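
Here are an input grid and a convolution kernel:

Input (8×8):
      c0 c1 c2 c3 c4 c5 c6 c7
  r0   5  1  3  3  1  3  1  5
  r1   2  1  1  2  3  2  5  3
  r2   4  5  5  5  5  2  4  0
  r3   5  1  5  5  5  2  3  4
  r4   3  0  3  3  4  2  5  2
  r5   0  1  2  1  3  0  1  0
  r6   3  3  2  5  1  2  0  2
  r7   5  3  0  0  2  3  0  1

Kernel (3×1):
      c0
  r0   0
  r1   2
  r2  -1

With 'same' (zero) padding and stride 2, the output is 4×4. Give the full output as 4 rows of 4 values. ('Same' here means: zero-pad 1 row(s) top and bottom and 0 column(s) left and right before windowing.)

Output[0,0]: The receptive field on the zero-padded input at this output position is [0 / 5 / 2]. Elementwise product with the kernel and sum: 5·2 + 2·-1.

8 5 -1 -3
3 5 5 5
6 4 5 9
1 4 0 0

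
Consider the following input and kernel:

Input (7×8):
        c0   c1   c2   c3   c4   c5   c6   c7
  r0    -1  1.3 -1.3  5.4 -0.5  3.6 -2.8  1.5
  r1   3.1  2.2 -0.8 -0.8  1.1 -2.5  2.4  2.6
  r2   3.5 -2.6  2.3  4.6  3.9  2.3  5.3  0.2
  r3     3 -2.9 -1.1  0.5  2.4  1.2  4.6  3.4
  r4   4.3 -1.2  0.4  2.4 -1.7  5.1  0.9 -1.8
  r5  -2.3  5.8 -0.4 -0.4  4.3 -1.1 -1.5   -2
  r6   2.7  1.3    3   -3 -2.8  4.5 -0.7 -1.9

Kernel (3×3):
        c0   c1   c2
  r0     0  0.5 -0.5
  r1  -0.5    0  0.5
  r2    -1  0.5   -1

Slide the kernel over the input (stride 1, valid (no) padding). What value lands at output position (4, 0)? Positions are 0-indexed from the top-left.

The receptive field on the input at this output position is [4.3 -1.2 0.4 / -2.3 5.8 -0.4 / 2.7 1.3 3]. Elementwise product with the kernel and sum: -1.2·0.5 + 0.4·-0.5 + -2.3·-0.5 + -0.4·0.5 + 2.7·-1 + 1.3·0.5 + 3·-1.

-4.9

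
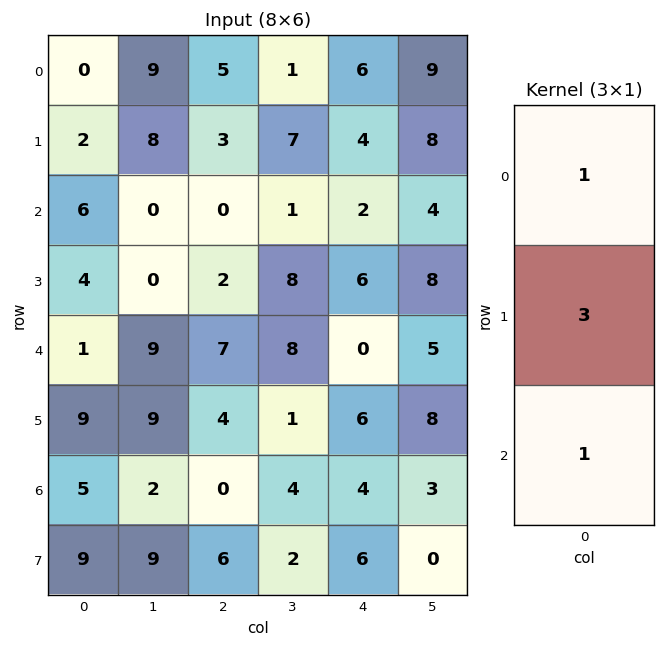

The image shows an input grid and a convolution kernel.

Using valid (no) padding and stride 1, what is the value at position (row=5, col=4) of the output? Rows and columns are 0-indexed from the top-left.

24

The receptive field on the input at this output position is [6 / 4 / 6]. Elementwise product with the kernel and sum: 6·1 + 4·3 + 6·1.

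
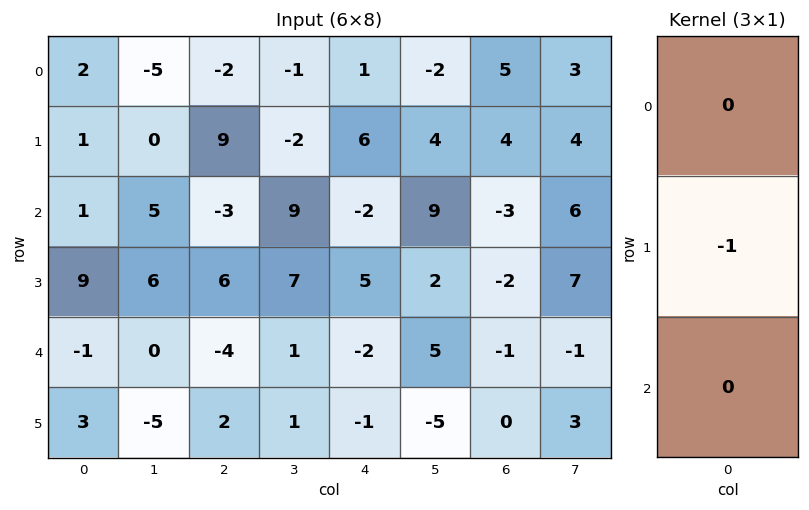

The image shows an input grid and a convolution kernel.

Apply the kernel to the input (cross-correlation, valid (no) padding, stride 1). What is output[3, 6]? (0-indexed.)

1

The receptive field on the input at this output position is [-2 / -1 / 0]. Elementwise product with the kernel and sum: -1·-1.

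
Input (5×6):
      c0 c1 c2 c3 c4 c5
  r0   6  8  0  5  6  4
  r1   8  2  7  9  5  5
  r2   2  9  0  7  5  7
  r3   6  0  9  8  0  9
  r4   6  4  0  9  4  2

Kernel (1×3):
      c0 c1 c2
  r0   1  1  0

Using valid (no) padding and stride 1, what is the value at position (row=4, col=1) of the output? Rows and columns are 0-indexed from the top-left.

4

The receptive field on the input at this output position is [4 0 9]. Elementwise product with the kernel and sum: 4·1 + 0·1.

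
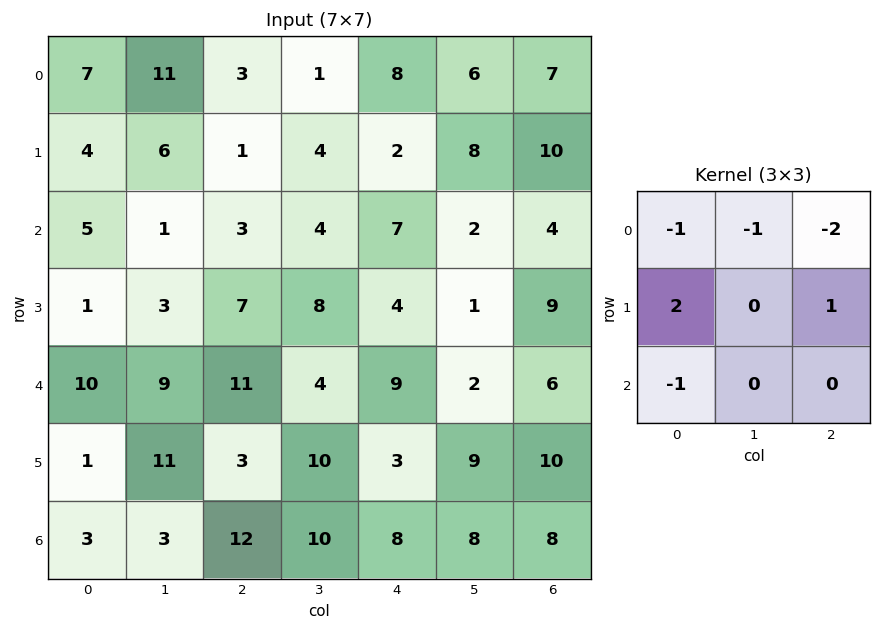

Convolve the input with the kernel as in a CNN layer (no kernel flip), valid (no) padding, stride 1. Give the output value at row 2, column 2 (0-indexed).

The receptive field on the input at this output position is [3 4 7 / 7 8 4 / 11 4 9]. Elementwise product with the kernel and sum: 3·-1 + 4·-1 + 7·-2 + 7·2 + 4·1 + 11·-1.

-14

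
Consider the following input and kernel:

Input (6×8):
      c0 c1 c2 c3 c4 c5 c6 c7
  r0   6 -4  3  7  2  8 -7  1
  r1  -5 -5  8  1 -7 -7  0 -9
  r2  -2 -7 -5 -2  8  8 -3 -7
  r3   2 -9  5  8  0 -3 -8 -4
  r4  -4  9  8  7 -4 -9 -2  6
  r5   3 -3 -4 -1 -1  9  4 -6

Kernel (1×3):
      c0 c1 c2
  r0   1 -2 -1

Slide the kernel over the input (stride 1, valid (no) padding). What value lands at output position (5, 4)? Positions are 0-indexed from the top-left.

The receptive field on the input at this output position is [-1 9 4]. Elementwise product with the kernel and sum: -1·1 + 9·-2 + 4·-1.

-23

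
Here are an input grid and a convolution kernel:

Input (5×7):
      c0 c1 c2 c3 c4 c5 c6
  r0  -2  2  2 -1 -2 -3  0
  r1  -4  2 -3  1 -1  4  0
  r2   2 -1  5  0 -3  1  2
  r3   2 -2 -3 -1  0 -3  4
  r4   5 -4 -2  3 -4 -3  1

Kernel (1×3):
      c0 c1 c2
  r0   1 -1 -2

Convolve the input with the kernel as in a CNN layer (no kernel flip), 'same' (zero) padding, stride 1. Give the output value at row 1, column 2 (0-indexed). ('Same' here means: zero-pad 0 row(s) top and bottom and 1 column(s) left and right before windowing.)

3

The receptive field on the zero-padded input at this output position is [2 -3 1]. Elementwise product with the kernel and sum: 2·1 + -3·-1 + 1·-2.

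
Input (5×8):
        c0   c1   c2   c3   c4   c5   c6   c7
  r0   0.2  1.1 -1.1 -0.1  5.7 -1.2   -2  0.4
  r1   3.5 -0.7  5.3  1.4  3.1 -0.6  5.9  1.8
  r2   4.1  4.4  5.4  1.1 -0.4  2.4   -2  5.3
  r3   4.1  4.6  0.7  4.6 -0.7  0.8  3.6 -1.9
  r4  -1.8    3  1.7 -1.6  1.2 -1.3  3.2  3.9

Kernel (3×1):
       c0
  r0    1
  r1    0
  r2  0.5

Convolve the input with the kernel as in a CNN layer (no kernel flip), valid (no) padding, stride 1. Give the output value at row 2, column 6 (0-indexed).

-0.4

The receptive field on the input at this output position is [-2 / 3.6 / 3.2]. Elementwise product with the kernel and sum: -2·1 + 3.2·0.5.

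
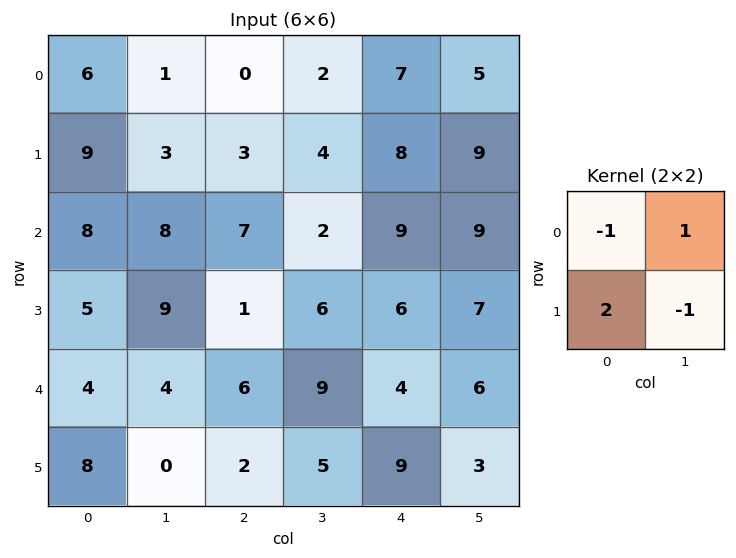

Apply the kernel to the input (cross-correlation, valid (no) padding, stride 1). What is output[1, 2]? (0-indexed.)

13

The receptive field on the input at this output position is [3 4 / 7 2]. Elementwise product with the kernel and sum: 3·-1 + 4·1 + 7·2 + 2·-1.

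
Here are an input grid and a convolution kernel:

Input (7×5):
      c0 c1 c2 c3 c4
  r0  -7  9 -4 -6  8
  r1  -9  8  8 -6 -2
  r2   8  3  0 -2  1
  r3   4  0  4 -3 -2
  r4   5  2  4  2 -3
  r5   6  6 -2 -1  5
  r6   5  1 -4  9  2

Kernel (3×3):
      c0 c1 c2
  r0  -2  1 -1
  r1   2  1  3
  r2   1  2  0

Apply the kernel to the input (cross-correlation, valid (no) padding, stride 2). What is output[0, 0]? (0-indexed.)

55

The receptive field on the input at this output position is [-7 9 -4 / -9 8 8 / 8 3 0]. Elementwise product with the kernel and sum: -7·-2 + 9·1 + -4·-1 + -9·2 + 8·1 + 8·3 + 8·1 + 3·2.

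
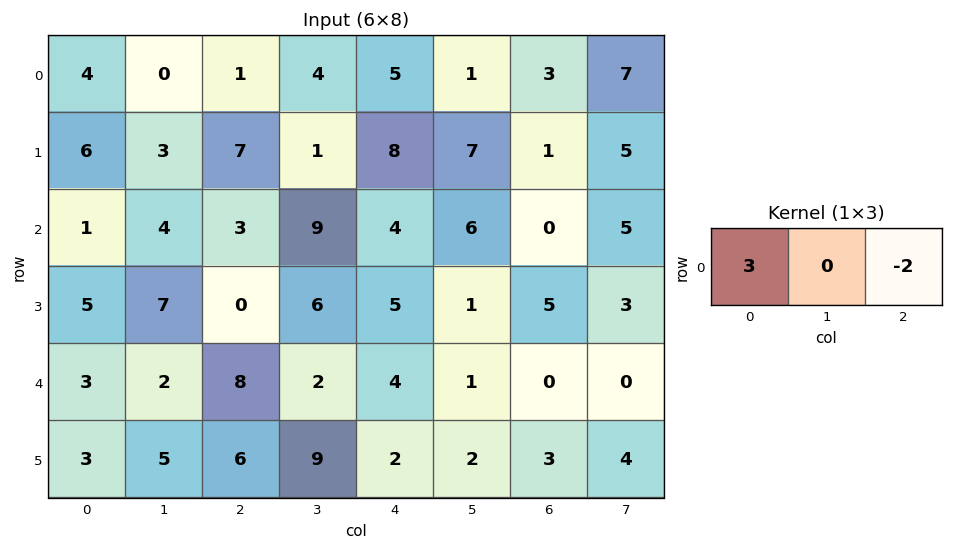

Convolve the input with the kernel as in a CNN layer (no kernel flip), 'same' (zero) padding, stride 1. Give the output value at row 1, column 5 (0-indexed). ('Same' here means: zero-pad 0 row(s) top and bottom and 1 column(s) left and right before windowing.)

The receptive field on the zero-padded input at this output position is [8 7 1]. Elementwise product with the kernel and sum: 8·3 + 1·-2.

22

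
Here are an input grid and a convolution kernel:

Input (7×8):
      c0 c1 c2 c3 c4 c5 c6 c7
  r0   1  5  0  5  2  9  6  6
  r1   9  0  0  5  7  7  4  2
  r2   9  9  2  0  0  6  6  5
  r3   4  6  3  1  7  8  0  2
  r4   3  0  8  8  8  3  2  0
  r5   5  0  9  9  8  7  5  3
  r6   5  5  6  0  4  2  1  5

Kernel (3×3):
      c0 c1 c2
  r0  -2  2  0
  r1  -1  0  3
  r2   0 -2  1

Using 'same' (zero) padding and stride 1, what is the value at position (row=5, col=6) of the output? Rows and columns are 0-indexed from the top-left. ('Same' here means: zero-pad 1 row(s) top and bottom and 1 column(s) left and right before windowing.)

The receptive field on the zero-padded input at this output position is [3 2 0 / 7 5 3 / 2 1 5]. Elementwise product with the kernel and sum: 3·-2 + 2·2 + 7·-1 + 3·3 + 1·-2 + 5·1.

3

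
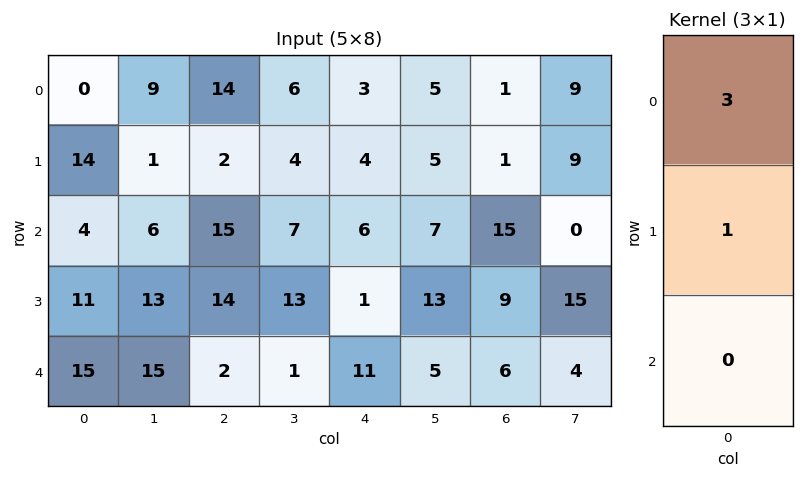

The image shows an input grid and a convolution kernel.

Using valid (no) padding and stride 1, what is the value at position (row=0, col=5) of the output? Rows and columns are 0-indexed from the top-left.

The receptive field on the input at this output position is [5 / 5 / 7]. Elementwise product with the kernel and sum: 5·3 + 5·1.

20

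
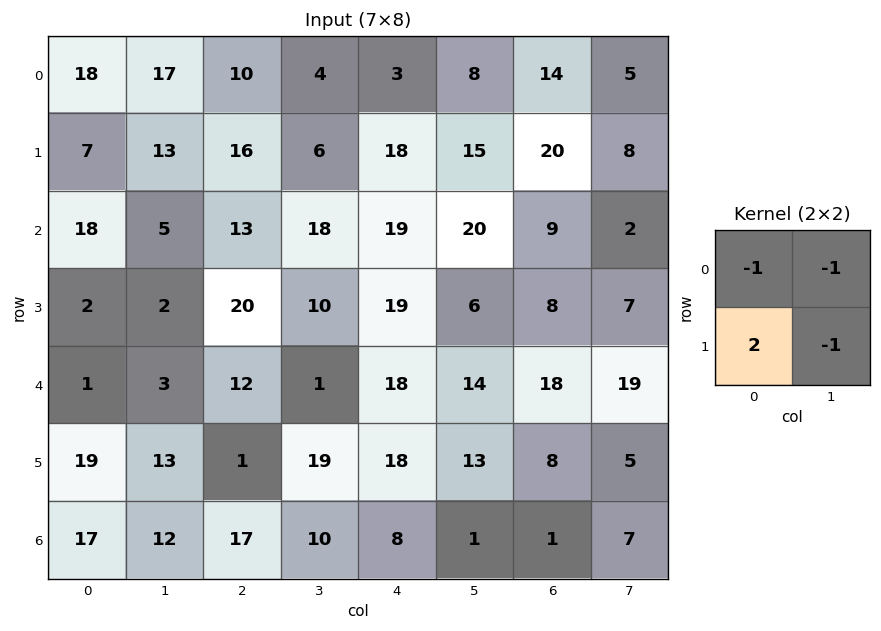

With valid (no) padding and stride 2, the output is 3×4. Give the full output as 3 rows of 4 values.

-34 12 10 13
-21 -1 -7 -2
21 -30 -9 -26

Output[0,0]: The receptive field on the input at this output position is [18 17 / 7 13]. Elementwise product with the kernel and sum: 18·-1 + 17·-1 + 7·2 + 13·-1.
Output[0,1]: The receptive field on the input at this output position is [10 4 / 16 6]. Elementwise product with the kernel and sum: 10·-1 + 4·-1 + 16·2 + 6·-1.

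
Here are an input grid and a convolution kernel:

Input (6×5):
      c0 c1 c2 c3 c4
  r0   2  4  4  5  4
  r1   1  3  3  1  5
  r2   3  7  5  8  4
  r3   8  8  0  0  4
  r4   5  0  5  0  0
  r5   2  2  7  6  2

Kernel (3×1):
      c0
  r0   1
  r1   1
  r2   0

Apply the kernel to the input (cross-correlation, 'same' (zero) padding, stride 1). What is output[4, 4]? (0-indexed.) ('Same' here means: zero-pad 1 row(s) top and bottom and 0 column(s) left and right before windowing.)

4

The receptive field on the zero-padded input at this output position is [4 / 0 / 2]. Elementwise product with the kernel and sum: 4·1 + 0·1.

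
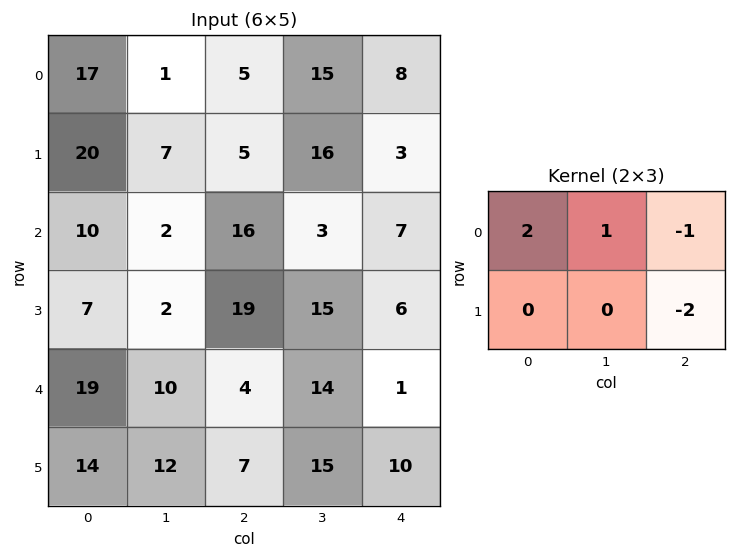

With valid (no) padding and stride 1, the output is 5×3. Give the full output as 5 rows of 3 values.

Output[0,0]: The receptive field on the input at this output position is [17 1 5 / 20 7 5]. Elementwise product with the kernel and sum: 17·2 + 1·1 + 5·-1 + 5·-2.
Output[0,1]: The receptive field on the input at this output position is [1 5 15 / 7 5 16]. Elementwise product with the kernel and sum: 1·2 + 5·1 + 15·-1 + 16·-2.

20 -40 11
10 -3 9
-32 -13 16
-11 -20 45
30 -20 1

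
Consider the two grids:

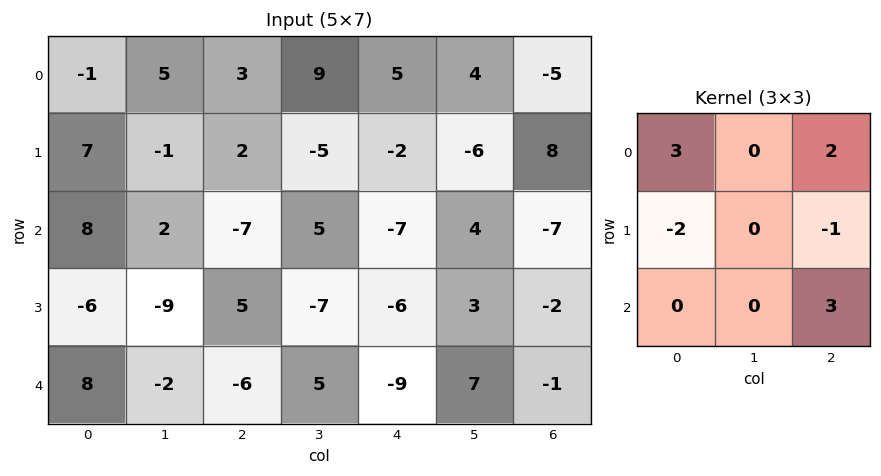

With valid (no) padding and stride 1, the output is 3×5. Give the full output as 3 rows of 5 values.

Output[0,0]: The receptive field on the input at this output position is [-1 5 3 / 7 -1 2 / 8 2 -7]. Elementwise product with the kernel and sum: -1·3 + 3·2 + 7·-2 + 2·-1 + -7·3.

-34 55 -4 63 -20
31 -43 5 -32 25
-1 56 -66 55 -24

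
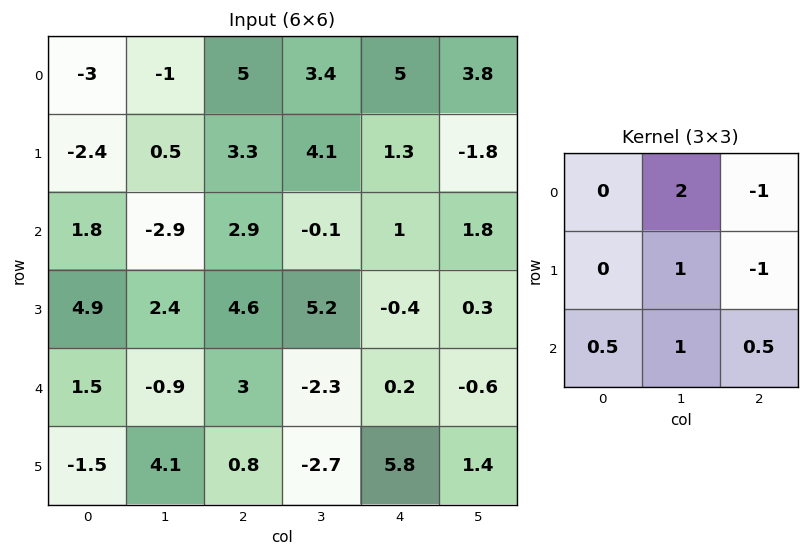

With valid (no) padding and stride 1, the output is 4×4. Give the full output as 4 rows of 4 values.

-10.35 7.2 6.45 11.15
-0.95 13.9 13.1 5.95
-9.55 6.7 3.7 -1.75
0.05 10.8 8.9 4.85

Output[0,0]: The receptive field on the input at this output position is [-3 -1 5 / -2.4 0.5 3.3 / 1.8 -2.9 2.9]. Elementwise product with the kernel and sum: -1·2 + 5·-1 + 0.5·1 + 3.3·-1 + 1.8·0.5 + -2.9·1 + 2.9·0.5.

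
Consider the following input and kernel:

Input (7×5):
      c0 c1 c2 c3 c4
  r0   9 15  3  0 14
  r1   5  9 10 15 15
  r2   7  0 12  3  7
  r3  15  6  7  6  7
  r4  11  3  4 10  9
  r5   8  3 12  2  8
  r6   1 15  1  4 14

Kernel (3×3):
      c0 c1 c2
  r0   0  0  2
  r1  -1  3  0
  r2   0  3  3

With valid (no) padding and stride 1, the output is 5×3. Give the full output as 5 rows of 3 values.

Output[0,0]: The receptive field on the input at this output position is [9 15 3 / 5 9 10 / 7 0 12]. Elementwise product with the kernel and sum: 3·2 + 5·-1 + 9·3 + 0·3 + 12·3.
Output[0,1]: The receptive field on the input at this output position is [15 3 0 / 9 10 15 / 0 12 3]. Elementwise product with the kernel and sum: 0·2 + 9·-1 + 10·3 + 12·3 + 3·3.

64 66 93
52 105 66
48 63 82
57 63 70
57 68 66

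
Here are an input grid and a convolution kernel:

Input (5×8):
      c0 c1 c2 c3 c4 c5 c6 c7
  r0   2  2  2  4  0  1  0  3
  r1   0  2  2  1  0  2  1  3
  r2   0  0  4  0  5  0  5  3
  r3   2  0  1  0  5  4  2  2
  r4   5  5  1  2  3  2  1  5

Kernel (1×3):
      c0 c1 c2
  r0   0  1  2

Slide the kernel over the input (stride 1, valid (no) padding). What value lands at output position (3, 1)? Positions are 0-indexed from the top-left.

The receptive field on the input at this output position is [0 1 0]. Elementwise product with the kernel and sum: 1·1 + 0·2.

1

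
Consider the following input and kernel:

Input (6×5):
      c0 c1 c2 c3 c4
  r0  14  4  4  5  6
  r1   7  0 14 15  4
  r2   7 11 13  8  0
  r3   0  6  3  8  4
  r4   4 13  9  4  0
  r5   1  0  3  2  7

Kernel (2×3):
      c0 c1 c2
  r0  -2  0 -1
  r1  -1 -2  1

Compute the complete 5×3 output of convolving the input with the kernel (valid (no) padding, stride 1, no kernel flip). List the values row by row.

Output[0,0]: The receptive field on the input at this output position is [14 4 4 / 7 0 14]. Elementwise product with the kernel and sum: 14·-2 + 4·-1 + 7·-1 + 0·-2 + 14·1.

-25 -26 -54
-44 -44 -61
-36 -34 -41
-24 -47 -27
-15 -34 -18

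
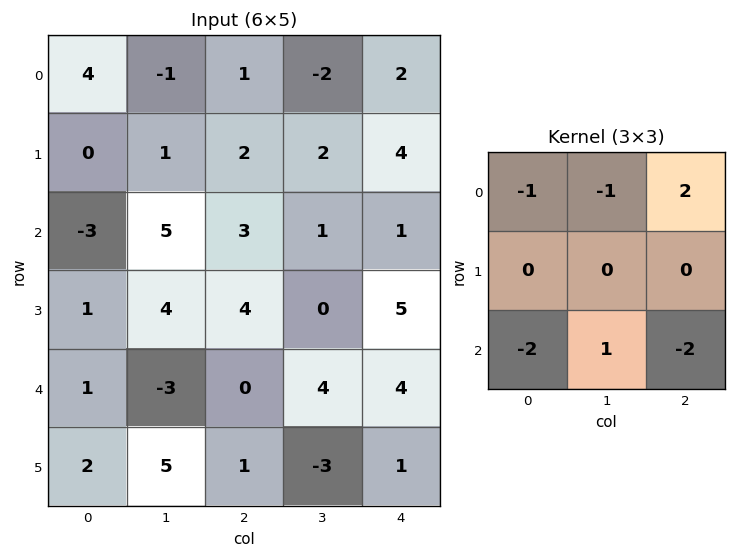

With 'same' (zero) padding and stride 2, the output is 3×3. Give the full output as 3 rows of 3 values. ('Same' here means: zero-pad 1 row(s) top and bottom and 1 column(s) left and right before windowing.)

Output[0,0]: The receptive field on the zero-padded input at this output position is [0 0 0 / 0 4 -1 / 0 0 1]. Elementwise product with the kernel and sum: 0·-1 + 0·-1 + 0·2 + 0·-2 + 0·1 + 1·-2.

-2 -4 0
-5 -3 -1
-1 -11 2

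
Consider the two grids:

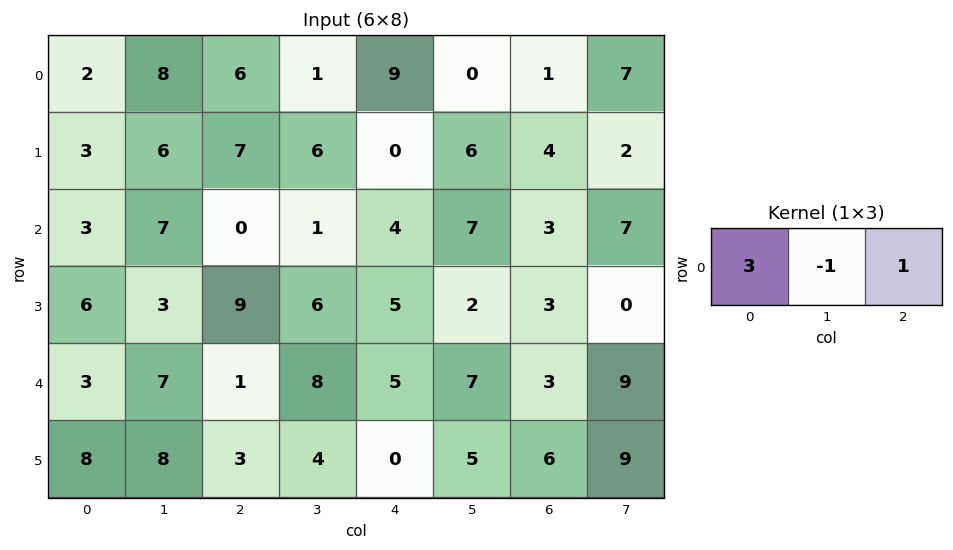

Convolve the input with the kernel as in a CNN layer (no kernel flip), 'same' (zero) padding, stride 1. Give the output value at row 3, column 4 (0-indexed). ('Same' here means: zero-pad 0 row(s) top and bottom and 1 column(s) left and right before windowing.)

15

The receptive field on the zero-padded input at this output position is [6 5 2]. Elementwise product with the kernel and sum: 6·3 + 5·-1 + 2·1.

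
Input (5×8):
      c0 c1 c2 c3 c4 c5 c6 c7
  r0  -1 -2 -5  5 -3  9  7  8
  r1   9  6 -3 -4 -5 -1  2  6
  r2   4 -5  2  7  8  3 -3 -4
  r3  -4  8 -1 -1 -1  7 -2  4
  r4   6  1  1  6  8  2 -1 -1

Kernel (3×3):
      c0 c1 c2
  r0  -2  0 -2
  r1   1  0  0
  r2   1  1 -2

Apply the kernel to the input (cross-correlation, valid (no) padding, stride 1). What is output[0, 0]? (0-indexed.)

16

The receptive field on the input at this output position is [-1 -2 -5 / 9 6 -3 / 4 -5 2]. Elementwise product with the kernel and sum: -1·-2 + -5·-2 + 9·1 + 4·1 + -5·1 + 2·-2.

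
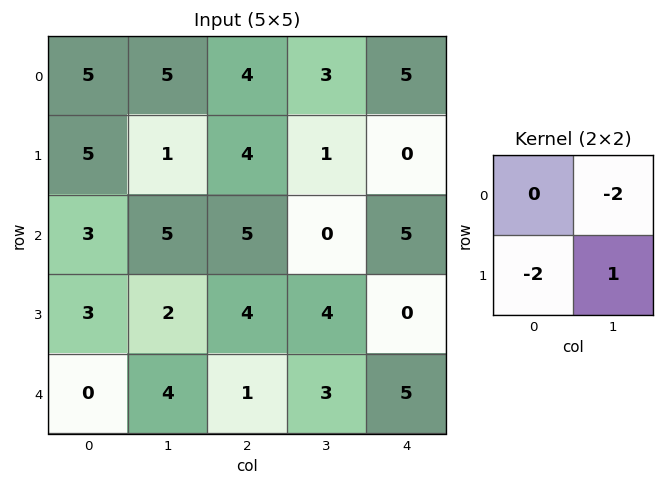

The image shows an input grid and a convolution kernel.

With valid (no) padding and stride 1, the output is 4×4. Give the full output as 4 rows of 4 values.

-19 -6 -13 -12
-3 -13 -12 5
-14 -10 -4 -18
0 -15 -7 -1

Output[0,0]: The receptive field on the input at this output position is [5 5 / 5 1]. Elementwise product with the kernel and sum: 5·-2 + 5·-2 + 1·1.
Output[0,1]: The receptive field on the input at this output position is [5 4 / 1 4]. Elementwise product with the kernel and sum: 4·-2 + 1·-2 + 4·1.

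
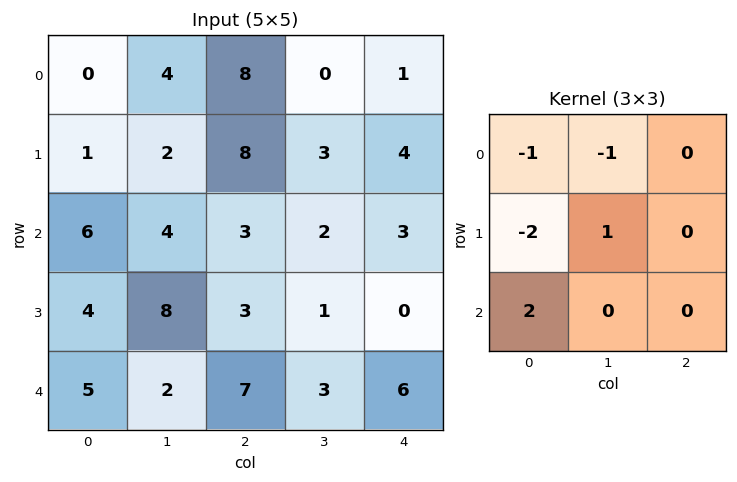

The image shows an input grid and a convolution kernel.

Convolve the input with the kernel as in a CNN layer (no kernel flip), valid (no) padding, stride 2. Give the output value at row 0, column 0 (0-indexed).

8

The receptive field on the input at this output position is [0 4 8 / 1 2 8 / 6 4 3]. Elementwise product with the kernel and sum: 0·-1 + 4·-1 + 1·-2 + 2·1 + 6·2.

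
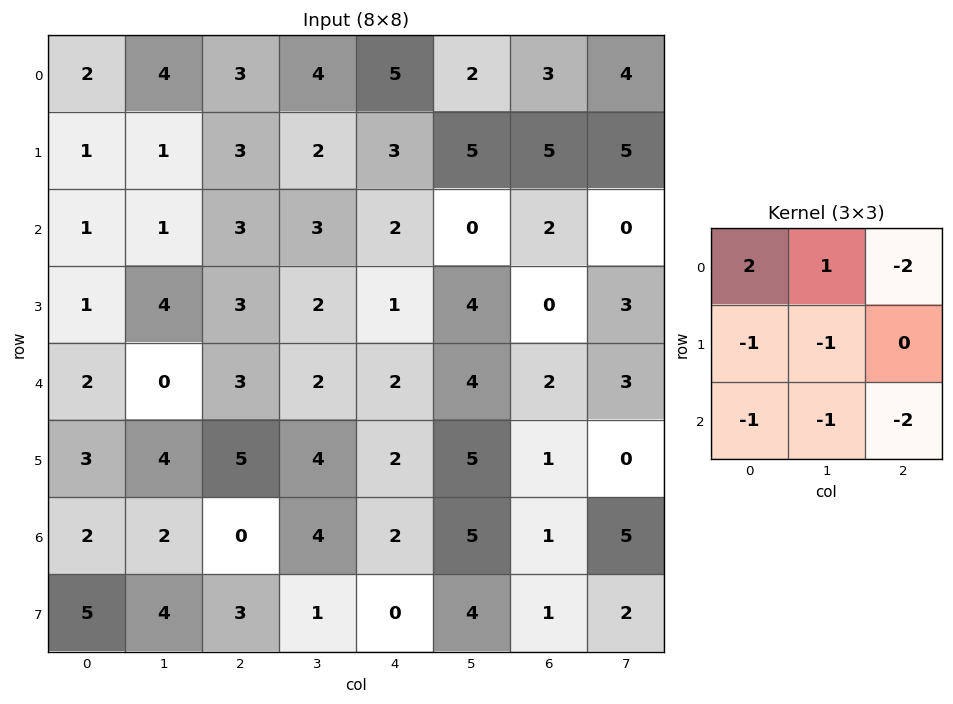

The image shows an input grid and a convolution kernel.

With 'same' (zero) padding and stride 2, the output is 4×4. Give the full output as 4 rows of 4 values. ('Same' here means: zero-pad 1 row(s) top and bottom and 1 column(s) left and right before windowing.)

-5 -15 -24 -25
-11 -14 -19 -7
-20 -13 -23 -10
-20 -6 -15 -4

Output[0,0]: The receptive field on the zero-padded input at this output position is [0 0 0 / 0 2 4 / 0 1 1]. Elementwise product with the kernel and sum: 0·2 + 0·1 + 0·-2 + 0·-1 + 2·-1 + 0·-1 + 1·-1 + 1·-2.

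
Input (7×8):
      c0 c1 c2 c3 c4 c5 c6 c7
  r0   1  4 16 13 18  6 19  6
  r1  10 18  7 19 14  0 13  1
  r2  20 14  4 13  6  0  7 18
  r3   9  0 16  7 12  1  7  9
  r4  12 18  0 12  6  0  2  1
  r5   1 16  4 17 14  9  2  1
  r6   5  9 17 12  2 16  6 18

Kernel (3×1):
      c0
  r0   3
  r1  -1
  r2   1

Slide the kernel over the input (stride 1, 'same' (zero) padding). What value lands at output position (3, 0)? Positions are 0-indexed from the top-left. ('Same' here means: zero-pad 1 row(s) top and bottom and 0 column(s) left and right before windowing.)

63

The receptive field on the zero-padded input at this output position is [20 / 9 / 12]. Elementwise product with the kernel and sum: 20·3 + 9·-1 + 12·1.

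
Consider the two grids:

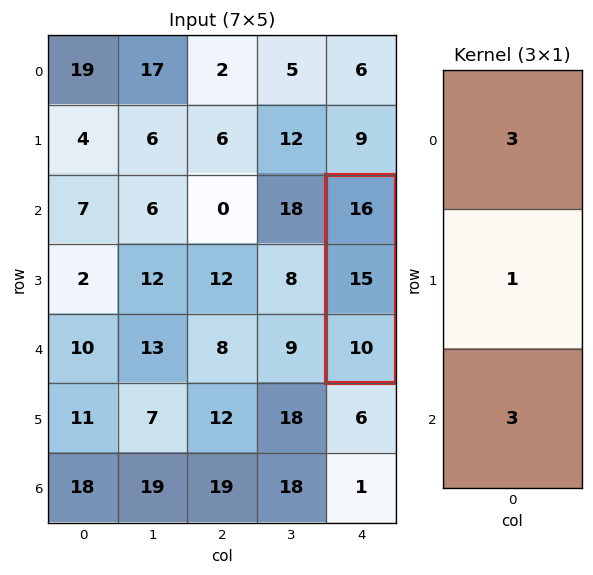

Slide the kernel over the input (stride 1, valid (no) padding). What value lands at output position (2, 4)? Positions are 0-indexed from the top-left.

93

The receptive field on the input at this output position is [16 / 15 / 10]. Elementwise product with the kernel and sum: 16·3 + 15·1 + 10·3.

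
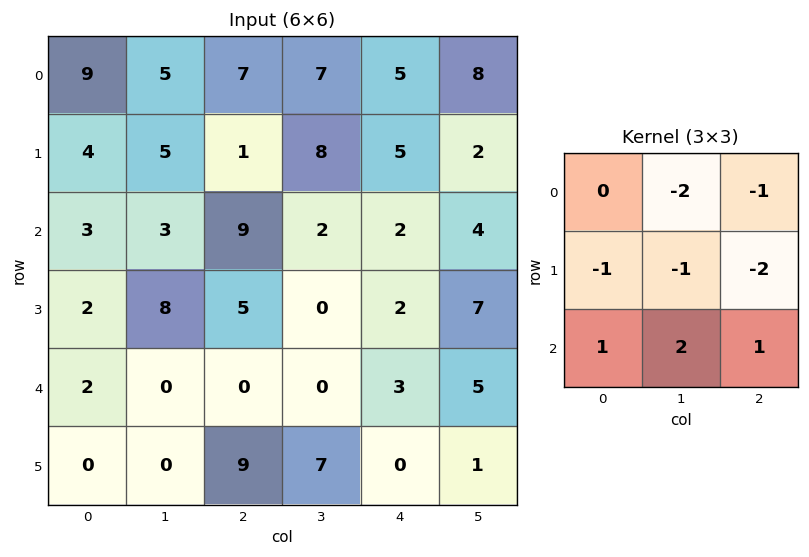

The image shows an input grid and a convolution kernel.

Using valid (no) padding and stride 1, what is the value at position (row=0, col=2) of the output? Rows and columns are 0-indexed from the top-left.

-23

The receptive field on the input at this output position is [7 7 5 / 1 8 5 / 9 2 2]. Elementwise product with the kernel and sum: 7·-2 + 5·-1 + 1·-1 + 8·-1 + 5·-2 + 9·1 + 2·2 + 2·1.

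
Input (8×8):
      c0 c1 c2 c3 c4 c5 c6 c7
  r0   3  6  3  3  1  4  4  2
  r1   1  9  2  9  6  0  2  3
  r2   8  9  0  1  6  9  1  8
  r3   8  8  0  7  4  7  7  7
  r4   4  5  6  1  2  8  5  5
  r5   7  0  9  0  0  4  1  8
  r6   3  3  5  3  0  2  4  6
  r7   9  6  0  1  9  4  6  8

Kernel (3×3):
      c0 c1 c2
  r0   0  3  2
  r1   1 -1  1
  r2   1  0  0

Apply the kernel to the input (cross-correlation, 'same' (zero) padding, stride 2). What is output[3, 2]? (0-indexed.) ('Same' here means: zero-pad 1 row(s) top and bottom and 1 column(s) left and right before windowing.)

The receptive field on the zero-padded input at this output position is [0 0 4 / 3 0 2 / 1 9 4]. Elementwise product with the kernel and sum: 0·3 + 4·2 + 3·1 + 0·-1 + 2·1 + 1·1.

14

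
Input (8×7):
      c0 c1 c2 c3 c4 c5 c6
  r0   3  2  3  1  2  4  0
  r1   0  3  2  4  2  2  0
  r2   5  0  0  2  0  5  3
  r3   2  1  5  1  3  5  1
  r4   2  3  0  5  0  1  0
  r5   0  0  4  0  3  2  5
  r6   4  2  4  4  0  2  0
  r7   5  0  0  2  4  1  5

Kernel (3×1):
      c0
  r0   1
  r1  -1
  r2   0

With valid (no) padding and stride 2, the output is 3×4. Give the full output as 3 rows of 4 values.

3 1 0 0
3 -5 -3 2
2 -4 -3 -5

Output[0,0]: The receptive field on the input at this output position is [3 / 0 / 5]. Elementwise product with the kernel and sum: 3·1 + 0·-1.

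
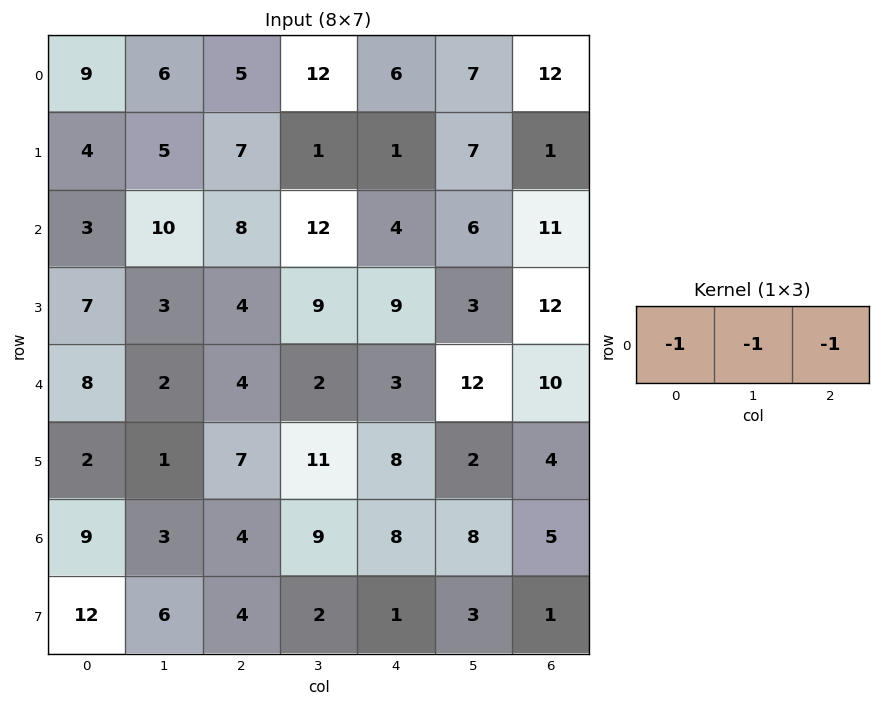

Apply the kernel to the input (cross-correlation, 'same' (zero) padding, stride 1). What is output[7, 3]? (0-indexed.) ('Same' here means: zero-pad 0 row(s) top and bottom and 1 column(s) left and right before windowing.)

-7

The receptive field on the zero-padded input at this output position is [4 2 1]. Elementwise product with the kernel and sum: 4·-1 + 2·-1 + 1·-1.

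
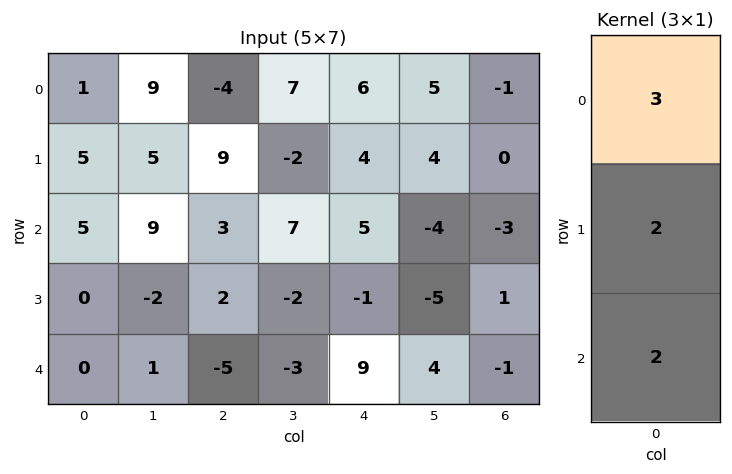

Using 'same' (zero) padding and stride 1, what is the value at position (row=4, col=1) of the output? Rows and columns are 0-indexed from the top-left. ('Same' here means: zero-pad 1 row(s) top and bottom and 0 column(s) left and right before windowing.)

-4

The receptive field on the zero-padded input at this output position is [-2 / 1 / 0]. Elementwise product with the kernel and sum: -2·3 + 1·2 + 0·2.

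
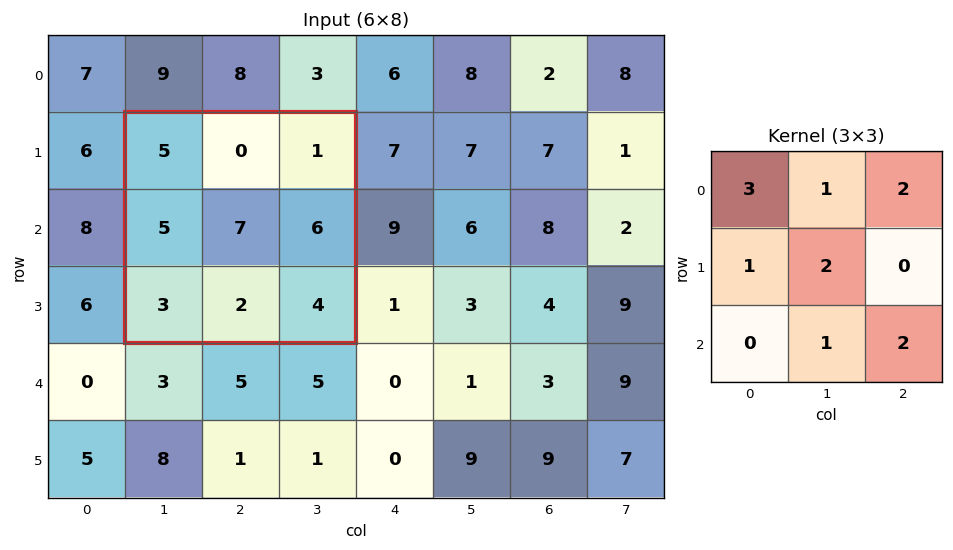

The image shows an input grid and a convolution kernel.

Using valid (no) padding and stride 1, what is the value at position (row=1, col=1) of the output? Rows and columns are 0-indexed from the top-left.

46

The receptive field on the input at this output position is [5 0 1 / 5 7 6 / 3 2 4]. Elementwise product with the kernel and sum: 5·3 + 0·1 + 1·2 + 5·1 + 7·2 + 2·1 + 4·2.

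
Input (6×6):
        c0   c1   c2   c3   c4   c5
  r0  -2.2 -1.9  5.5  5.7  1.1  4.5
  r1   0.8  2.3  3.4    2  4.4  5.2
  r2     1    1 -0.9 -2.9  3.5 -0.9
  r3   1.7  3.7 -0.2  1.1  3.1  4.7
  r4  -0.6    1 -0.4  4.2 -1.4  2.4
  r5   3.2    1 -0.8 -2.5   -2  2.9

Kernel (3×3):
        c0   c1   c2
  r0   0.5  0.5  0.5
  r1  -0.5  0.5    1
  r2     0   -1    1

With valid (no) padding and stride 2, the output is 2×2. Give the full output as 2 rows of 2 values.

2.95 16.25
-0.05 -2

Output[0,0]: The receptive field on the input at this output position is [-2.2 -1.9 5.5 / 0.8 2.3 3.4 / 1 1 -0.9]. Elementwise product with the kernel and sum: -2.2·0.5 + -1.9·0.5 + 5.5·0.5 + 0.8·-0.5 + 2.3·0.5 + 3.4·1 + 1·-1 + -0.9·1.
Output[0,1]: The receptive field on the input at this output position is [5.5 5.7 1.1 / 3.4 2 4.4 / -0.9 -2.9 3.5]. Elementwise product with the kernel and sum: 5.5·0.5 + 5.7·0.5 + 1.1·0.5 + 3.4·-0.5 + 2·0.5 + 4.4·1 + -2.9·-1 + 3.5·1.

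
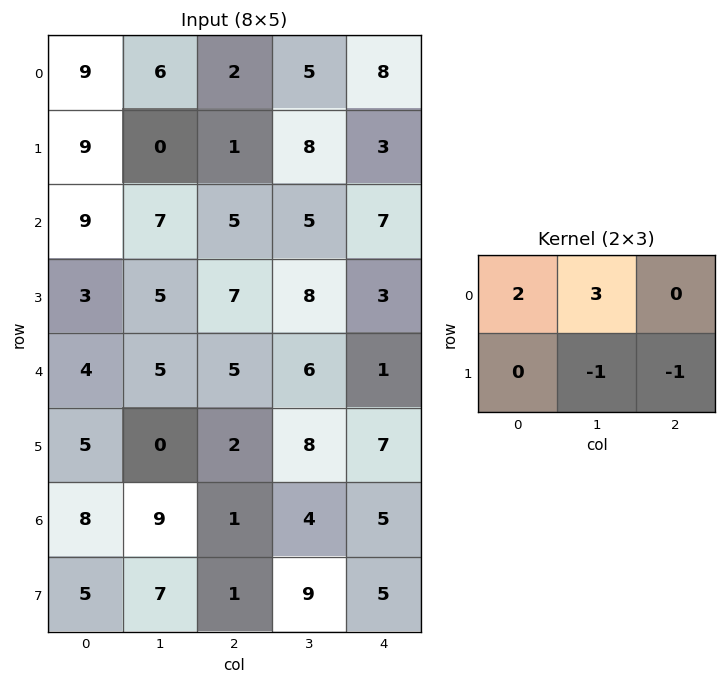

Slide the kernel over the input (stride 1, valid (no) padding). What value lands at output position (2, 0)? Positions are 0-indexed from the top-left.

27

The receptive field on the input at this output position is [9 7 5 / 3 5 7]. Elementwise product with the kernel and sum: 9·2 + 7·3 + 5·-1 + 7·-1.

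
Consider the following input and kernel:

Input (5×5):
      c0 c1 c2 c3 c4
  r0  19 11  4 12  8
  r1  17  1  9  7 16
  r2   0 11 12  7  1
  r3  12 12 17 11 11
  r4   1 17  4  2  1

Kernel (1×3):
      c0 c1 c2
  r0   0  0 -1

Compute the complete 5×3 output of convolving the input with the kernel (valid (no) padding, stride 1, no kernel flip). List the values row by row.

-4 -12 -8
-9 -7 -16
-12 -7 -1
-17 -11 -11
-4 -2 -1

Output[0,0]: The receptive field on the input at this output position is [19 11 4]. Elementwise product with the kernel and sum: 4·-1.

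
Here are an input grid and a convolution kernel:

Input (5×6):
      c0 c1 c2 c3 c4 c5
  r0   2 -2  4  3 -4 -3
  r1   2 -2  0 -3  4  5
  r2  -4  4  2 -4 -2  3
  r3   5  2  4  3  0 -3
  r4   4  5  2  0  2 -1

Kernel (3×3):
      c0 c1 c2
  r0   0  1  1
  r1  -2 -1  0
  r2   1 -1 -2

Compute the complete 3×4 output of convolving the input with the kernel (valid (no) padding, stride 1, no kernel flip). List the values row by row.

-12 21 12 -13
-3 -21 2 28
-11 -7 -19 -5

Output[0,0]: The receptive field on the input at this output position is [2 -2 4 / 2 -2 0 / -4 4 2]. Elementwise product with the kernel and sum: -2·1 + 4·1 + 2·-2 + -2·-1 + -4·1 + 4·-1 + 2·-2.
Output[0,1]: The receptive field on the input at this output position is [-2 4 3 / -2 0 -3 / 4 2 -4]. Elementwise product with the kernel and sum: 4·1 + 3·1 + -2·-2 + 0·-1 + 4·1 + 2·-1 + -4·-2.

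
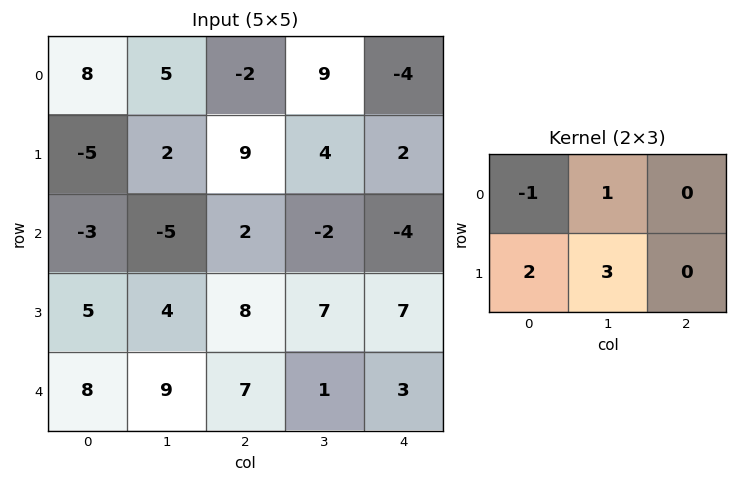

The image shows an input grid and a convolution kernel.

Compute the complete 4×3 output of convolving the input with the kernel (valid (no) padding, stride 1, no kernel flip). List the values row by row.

-7 24 41
-14 3 -7
20 39 33
42 43 16

Output[0,0]: The receptive field on the input at this output position is [8 5 -2 / -5 2 9]. Elementwise product with the kernel and sum: 8·-1 + 5·1 + -5·2 + 2·3.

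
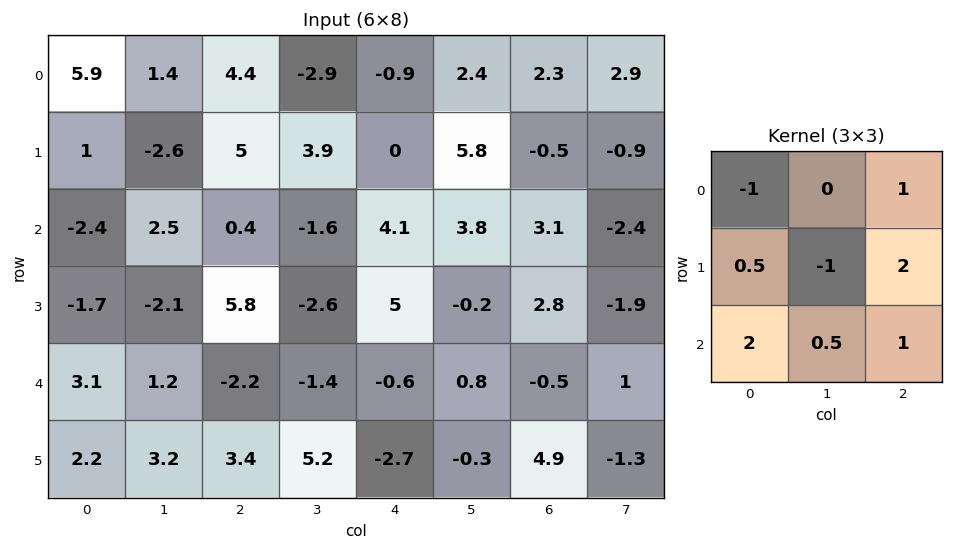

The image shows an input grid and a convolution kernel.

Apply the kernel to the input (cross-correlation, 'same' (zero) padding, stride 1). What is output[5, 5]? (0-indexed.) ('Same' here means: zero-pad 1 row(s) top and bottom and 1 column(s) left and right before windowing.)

8.85

The receptive field on the zero-padded input at this output position is [-0.6 0.8 -0.5 / -2.7 -0.3 4.9 / 0 0 0]. Elementwise product with the kernel and sum: -0.6·-1 + -0.5·1 + -2.7·0.5 + -0.3·-1 + 4.9·2 + 0·2 + 0·0.5 + 0·1.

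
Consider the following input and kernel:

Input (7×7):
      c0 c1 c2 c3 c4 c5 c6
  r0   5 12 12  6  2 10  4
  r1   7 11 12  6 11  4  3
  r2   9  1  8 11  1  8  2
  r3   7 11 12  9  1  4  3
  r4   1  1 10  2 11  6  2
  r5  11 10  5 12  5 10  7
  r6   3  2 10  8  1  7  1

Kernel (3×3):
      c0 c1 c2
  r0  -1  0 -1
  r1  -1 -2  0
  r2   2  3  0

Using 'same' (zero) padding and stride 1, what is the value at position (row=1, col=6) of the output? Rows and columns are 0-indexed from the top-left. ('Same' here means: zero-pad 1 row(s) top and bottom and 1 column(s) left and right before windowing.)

2

The receptive field on the zero-padded input at this output position is [10 4 0 / 4 3 0 / 8 2 0]. Elementwise product with the kernel and sum: 10·-1 + 0·-1 + 4·-1 + 3·-2 + 8·2 + 2·3.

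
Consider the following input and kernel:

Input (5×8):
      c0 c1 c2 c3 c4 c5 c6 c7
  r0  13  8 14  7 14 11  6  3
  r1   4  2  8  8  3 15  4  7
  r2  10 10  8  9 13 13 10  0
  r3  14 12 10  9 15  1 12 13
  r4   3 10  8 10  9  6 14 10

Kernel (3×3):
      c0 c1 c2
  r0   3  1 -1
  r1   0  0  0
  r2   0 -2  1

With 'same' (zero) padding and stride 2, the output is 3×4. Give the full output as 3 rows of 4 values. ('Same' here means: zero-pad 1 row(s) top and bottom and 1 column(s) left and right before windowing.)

Output[0,0]: The receptive field on the zero-padded input at this output position is [0 0 0 / 0 13 8 / 0 4 2]. Elementwise product with the kernel and sum: 0·3 + 0·1 + 0·-1 + 4·-2 + 2·1.

-6 -8 9 -1
-14 -5 -17 31
2 37 41 2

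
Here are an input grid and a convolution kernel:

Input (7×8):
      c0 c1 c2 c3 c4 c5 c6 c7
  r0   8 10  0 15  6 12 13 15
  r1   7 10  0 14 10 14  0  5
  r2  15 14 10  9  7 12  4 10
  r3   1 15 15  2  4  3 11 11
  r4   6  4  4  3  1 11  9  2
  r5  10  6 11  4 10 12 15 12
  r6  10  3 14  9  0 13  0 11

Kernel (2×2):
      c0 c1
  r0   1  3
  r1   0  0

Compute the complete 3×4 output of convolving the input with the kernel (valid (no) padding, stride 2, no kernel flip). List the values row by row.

Output[0,0]: The receptive field on the input at this output position is [8 10 / 7 10]. Elementwise product with the kernel and sum: 8·1 + 10·3.

38 45 42 58
57 37 43 34
18 13 34 15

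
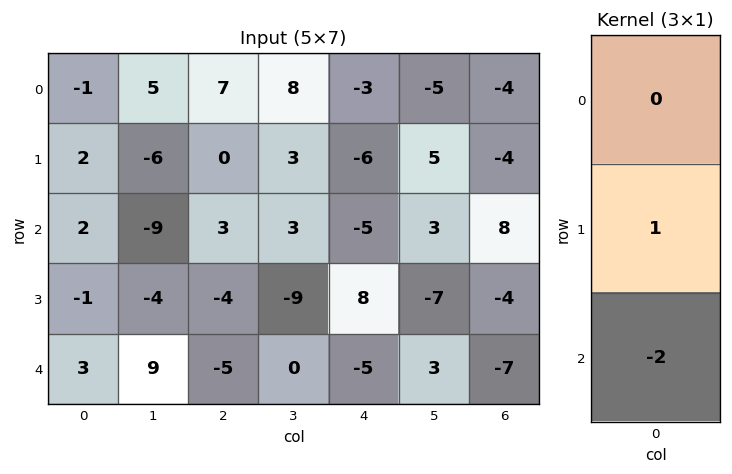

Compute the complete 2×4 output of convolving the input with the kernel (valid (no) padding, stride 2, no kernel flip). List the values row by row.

Output[0,0]: The receptive field on the input at this output position is [-1 / 2 / 2]. Elementwise product with the kernel and sum: 2·1 + 2·-2.

-2 -6 4 -20
-7 6 18 10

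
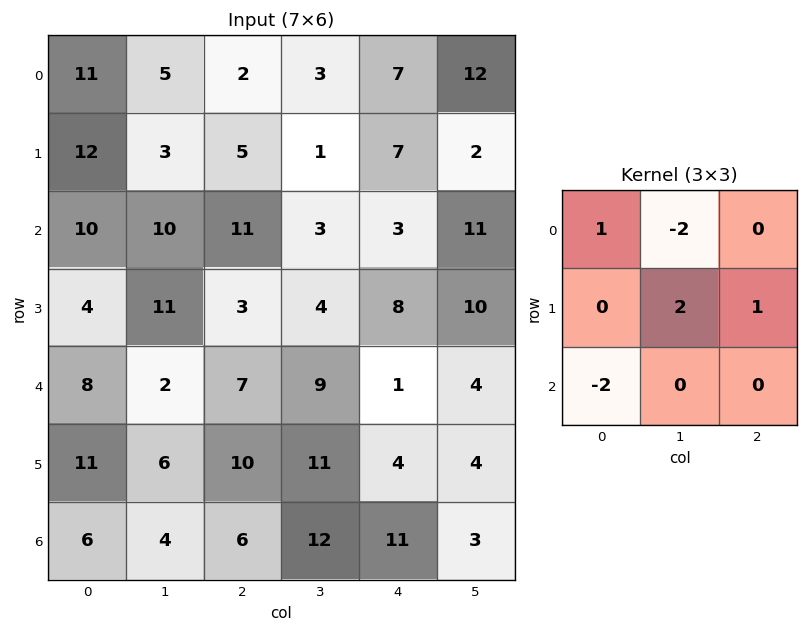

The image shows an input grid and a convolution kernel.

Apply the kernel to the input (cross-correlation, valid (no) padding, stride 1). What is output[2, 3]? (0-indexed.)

5

The receptive field on the input at this output position is [3 3 11 / 4 8 10 / 9 1 4]. Elementwise product with the kernel and sum: 3·1 + 3·-2 + 8·2 + 10·1 + 9·-2.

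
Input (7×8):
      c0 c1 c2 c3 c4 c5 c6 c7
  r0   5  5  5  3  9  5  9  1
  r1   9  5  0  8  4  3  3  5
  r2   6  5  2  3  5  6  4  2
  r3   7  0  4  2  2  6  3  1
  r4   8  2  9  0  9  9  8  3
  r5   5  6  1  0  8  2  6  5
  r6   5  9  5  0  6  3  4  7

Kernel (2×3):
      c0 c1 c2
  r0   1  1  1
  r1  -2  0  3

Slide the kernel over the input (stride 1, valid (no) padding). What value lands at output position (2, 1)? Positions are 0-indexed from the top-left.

The receptive field on the input at this output position is [5 2 3 / 0 4 2]. Elementwise product with the kernel and sum: 5·1 + 2·1 + 3·1 + 0·-2 + 2·3.

16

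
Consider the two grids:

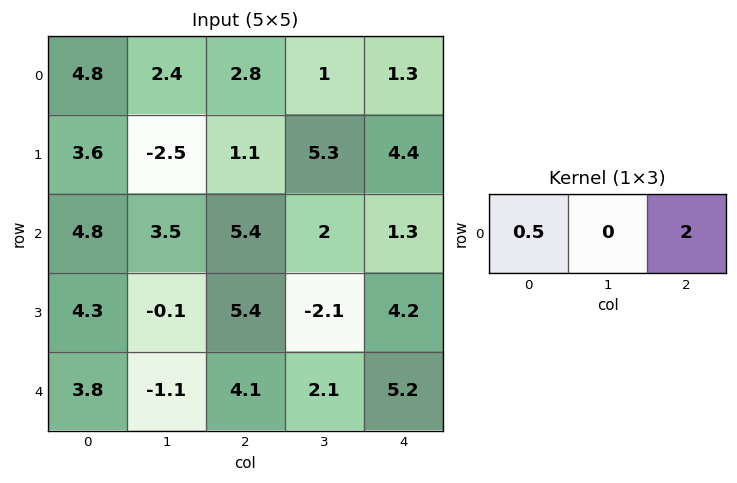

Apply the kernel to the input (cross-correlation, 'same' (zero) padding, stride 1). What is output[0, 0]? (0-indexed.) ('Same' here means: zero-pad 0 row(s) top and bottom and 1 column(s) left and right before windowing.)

4.8

The receptive field on the zero-padded input at this output position is [0 4.8 2.4]. Elementwise product with the kernel and sum: 0·0.5 + 2.4·2.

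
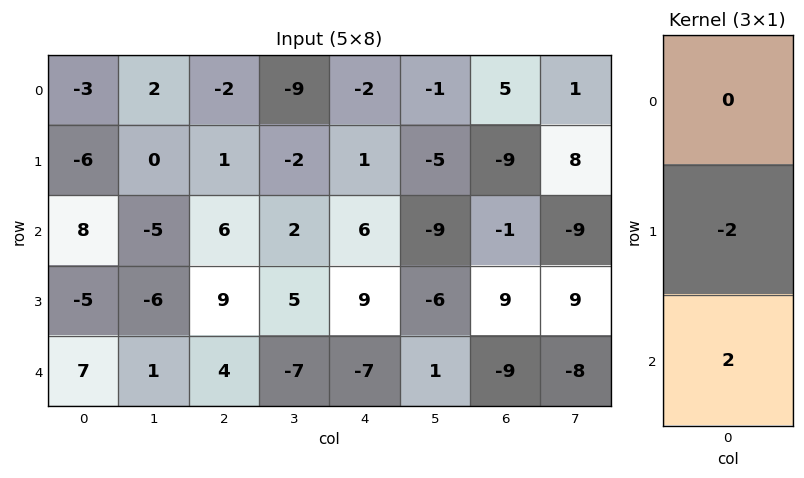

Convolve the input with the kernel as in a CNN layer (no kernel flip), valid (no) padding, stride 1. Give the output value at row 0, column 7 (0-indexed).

The receptive field on the input at this output position is [1 / 8 / -9]. Elementwise product with the kernel and sum: 8·-2 + -9·2.

-34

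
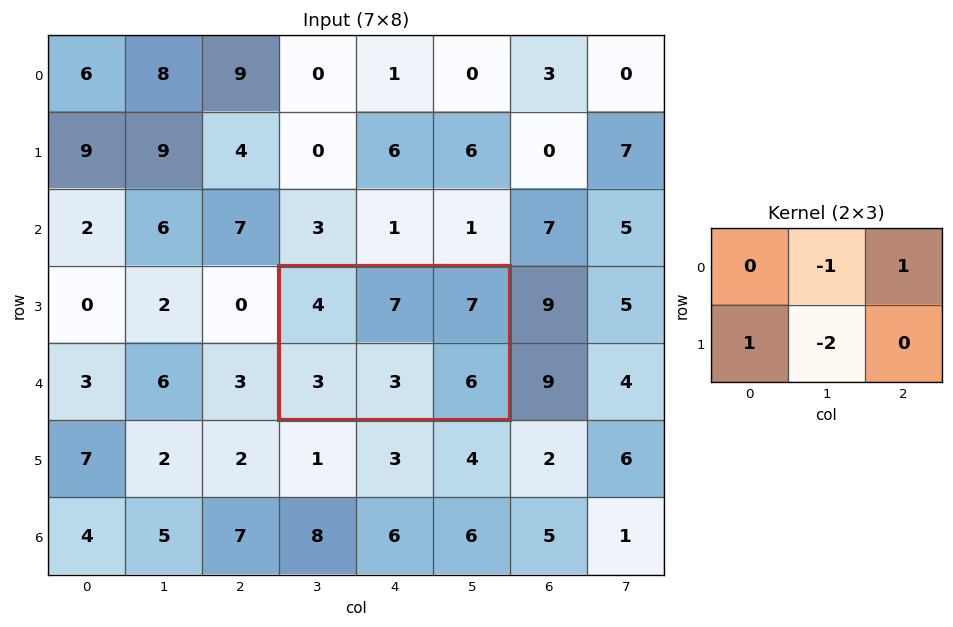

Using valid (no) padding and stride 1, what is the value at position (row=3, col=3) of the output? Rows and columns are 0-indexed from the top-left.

-3

The receptive field on the input at this output position is [4 7 7 / 3 3 6]. Elementwise product with the kernel and sum: 7·-1 + 7·1 + 3·1 + 3·-2.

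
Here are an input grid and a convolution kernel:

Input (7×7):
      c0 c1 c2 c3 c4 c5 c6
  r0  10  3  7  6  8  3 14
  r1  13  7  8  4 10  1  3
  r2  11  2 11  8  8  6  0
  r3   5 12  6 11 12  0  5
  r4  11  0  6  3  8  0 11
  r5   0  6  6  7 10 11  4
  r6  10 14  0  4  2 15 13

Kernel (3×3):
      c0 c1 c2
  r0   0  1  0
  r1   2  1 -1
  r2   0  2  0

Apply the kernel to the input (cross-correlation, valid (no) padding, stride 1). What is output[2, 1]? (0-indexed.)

42

The receptive field on the input at this output position is [2 11 8 / 12 6 11 / 0 6 3]. Elementwise product with the kernel and sum: 11·1 + 12·2 + 6·1 + 11·-1 + 6·2.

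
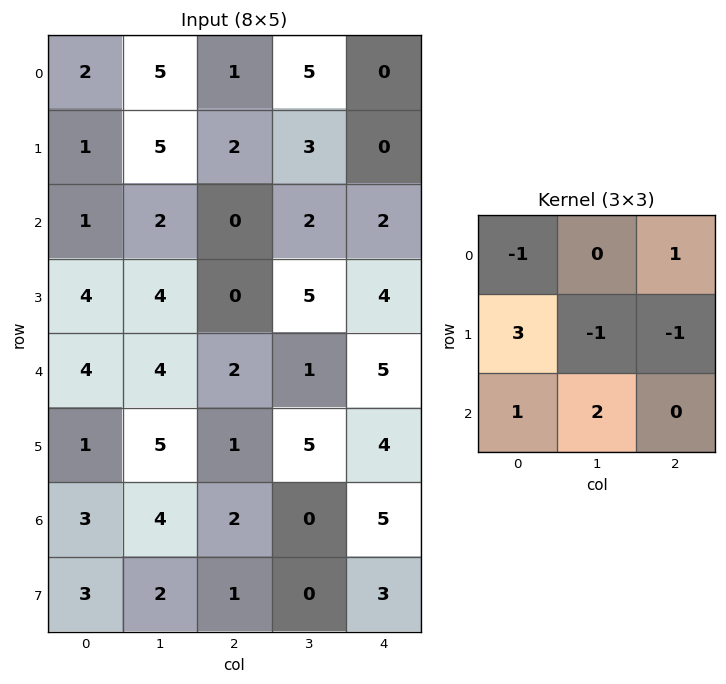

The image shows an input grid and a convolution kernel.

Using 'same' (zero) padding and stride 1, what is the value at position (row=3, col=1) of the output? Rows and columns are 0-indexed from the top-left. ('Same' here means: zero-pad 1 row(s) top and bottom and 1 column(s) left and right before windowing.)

The receptive field on the zero-padded input at this output position is [1 2 0 / 4 4 0 / 4 4 2]. Elementwise product with the kernel and sum: 1·-1 + 0·1 + 4·3 + 4·-1 + 0·-1 + 4·1 + 4·2.

19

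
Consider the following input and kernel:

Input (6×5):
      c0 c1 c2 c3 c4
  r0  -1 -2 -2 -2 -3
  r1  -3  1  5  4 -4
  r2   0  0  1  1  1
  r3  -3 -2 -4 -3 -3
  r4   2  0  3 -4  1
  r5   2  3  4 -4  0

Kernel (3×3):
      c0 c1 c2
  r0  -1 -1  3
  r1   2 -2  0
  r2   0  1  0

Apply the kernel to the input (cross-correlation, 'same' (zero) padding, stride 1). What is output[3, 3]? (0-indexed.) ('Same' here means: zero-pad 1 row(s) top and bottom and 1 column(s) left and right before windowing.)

-5

The receptive field on the zero-padded input at this output position is [1 1 1 / -4 -3 -3 / 3 -4 1]. Elementwise product with the kernel and sum: 1·-1 + 1·-1 + 1·3 + -4·2 + -3·-2 + -4·1.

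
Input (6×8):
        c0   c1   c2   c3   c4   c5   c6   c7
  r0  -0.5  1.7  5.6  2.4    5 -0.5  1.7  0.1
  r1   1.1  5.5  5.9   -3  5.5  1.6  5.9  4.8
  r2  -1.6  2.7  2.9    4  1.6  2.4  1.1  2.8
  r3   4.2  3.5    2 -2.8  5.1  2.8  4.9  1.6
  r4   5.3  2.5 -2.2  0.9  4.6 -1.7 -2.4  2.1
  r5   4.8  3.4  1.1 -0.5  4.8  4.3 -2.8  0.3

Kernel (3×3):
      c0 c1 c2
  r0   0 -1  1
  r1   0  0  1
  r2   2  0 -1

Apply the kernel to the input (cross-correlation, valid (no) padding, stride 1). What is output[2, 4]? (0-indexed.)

The receptive field on the input at this output position is [1.6 2.4 1.1 / 5.1 2.8 4.9 / 4.6 -1.7 -2.4]. Elementwise product with the kernel and sum: 2.4·-1 + 1.1·1 + 4.9·1 + 4.6·2 + -2.4·-1.

15.2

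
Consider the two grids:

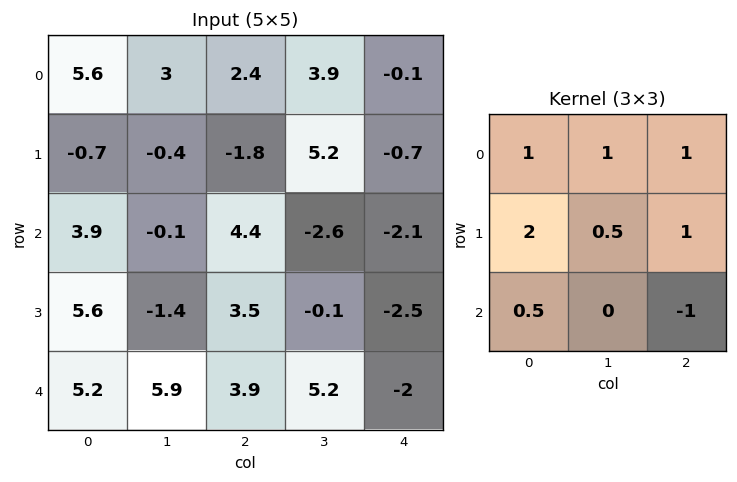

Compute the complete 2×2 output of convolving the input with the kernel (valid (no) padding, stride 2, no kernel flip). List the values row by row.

5.15 8.8
20.9 8.1

Output[0,0]: The receptive field on the input at this output position is [5.6 3 2.4 / -0.7 -0.4 -1.8 / 3.9 -0.1 4.4]. Elementwise product with the kernel and sum: 5.6·1 + 3·1 + 2.4·1 + -0.7·2 + -0.4·0.5 + -1.8·1 + 3.9·0.5 + 4.4·-1.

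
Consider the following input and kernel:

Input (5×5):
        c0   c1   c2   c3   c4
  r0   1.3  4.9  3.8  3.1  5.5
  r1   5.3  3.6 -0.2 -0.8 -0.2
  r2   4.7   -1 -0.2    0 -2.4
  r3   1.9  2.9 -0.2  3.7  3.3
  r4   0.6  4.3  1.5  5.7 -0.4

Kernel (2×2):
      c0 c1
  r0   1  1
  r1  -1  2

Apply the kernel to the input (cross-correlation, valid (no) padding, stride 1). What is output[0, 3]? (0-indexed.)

9

The receptive field on the input at this output position is [3.1 5.5 / -0.8 -0.2]. Elementwise product with the kernel and sum: 3.1·1 + 5.5·1 + -0.8·-1 + -0.2·2.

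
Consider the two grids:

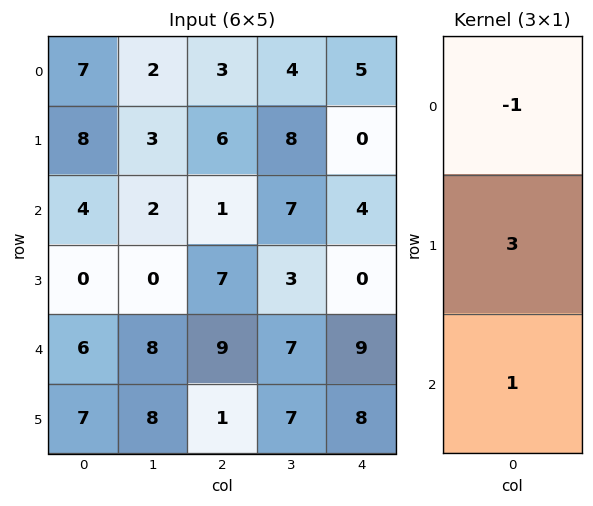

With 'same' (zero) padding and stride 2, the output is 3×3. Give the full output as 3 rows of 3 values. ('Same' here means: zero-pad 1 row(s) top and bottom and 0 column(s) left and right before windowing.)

29 15 15
4 4 12
25 21 35

Output[0,0]: The receptive field on the zero-padded input at this output position is [0 / 7 / 8]. Elementwise product with the kernel and sum: 0·-1 + 7·3 + 8·1.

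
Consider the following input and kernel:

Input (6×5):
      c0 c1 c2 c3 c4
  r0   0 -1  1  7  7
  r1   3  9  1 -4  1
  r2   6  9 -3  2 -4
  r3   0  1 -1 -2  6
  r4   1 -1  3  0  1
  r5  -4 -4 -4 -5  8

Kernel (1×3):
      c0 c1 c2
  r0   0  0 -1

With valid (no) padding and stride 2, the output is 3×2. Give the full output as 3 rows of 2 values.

Output[0,0]: The receptive field on the input at this output position is [0 -1 1]. Elementwise product with the kernel and sum: 1·-1.
Output[0,1]: The receptive field on the input at this output position is [1 7 7]. Elementwise product with the kernel and sum: 7·-1.

-1 -7
3 4
-3 -1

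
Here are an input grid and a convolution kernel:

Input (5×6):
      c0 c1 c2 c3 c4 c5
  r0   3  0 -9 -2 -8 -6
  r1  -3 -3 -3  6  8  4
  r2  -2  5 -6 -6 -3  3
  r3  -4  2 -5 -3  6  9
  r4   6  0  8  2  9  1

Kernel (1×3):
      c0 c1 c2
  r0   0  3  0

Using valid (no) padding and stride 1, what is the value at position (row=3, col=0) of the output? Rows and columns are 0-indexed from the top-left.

6

The receptive field on the input at this output position is [-4 2 -5]. Elementwise product with the kernel and sum: 2·3.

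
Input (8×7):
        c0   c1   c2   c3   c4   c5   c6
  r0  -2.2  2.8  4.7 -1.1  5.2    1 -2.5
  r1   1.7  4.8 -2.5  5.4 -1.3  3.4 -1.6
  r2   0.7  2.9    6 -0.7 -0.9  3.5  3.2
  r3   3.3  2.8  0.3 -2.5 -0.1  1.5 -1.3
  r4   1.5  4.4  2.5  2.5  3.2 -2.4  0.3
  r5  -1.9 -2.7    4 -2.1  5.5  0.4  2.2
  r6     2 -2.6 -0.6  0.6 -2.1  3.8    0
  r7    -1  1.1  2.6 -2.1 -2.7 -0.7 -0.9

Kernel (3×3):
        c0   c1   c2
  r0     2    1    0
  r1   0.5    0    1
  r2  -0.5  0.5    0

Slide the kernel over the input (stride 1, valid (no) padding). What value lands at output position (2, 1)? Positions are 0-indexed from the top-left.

9.75

The receptive field on the input at this output position is [2.9 6 -0.7 / 2.8 0.3 -2.5 / 4.4 2.5 2.5]. Elementwise product with the kernel and sum: 2.9·2 + 6·1 + 2.8·0.5 + -2.5·1 + 4.4·-0.5 + 2.5·0.5.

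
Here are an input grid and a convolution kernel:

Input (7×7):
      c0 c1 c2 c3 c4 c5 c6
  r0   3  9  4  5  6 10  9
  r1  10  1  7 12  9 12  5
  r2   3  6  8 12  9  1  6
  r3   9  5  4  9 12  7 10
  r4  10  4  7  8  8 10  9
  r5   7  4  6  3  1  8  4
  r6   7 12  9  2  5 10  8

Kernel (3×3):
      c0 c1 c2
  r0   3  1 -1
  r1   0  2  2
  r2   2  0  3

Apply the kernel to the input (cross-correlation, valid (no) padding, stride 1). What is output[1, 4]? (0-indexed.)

The receptive field on the input at this output position is [9 12 5 / 9 1 6 / 12 7 10]. Elementwise product with the kernel and sum: 9·3 + 12·1 + 5·-1 + 1·2 + 6·2 + 12·2 + 10·3.

102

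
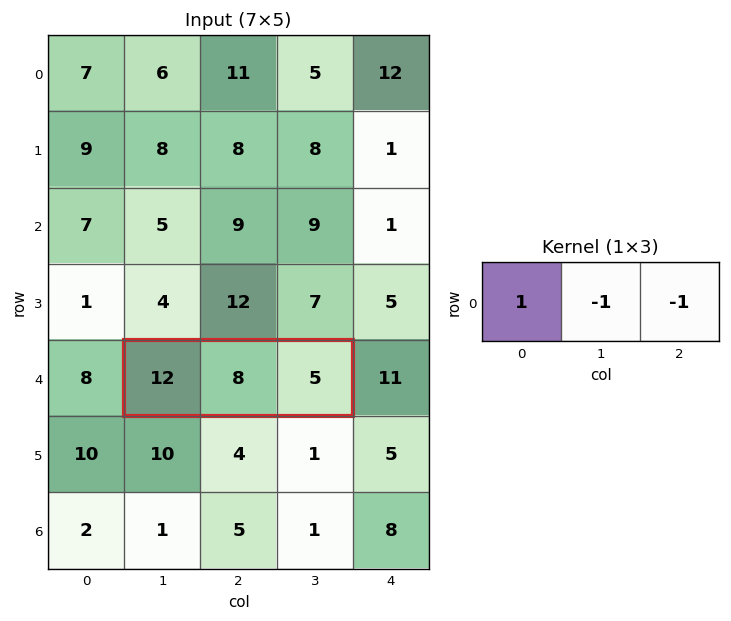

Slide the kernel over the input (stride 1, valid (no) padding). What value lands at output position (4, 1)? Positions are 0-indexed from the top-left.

-1

The receptive field on the input at this output position is [12 8 5]. Elementwise product with the kernel and sum: 12·1 + 8·-1 + 5·-1.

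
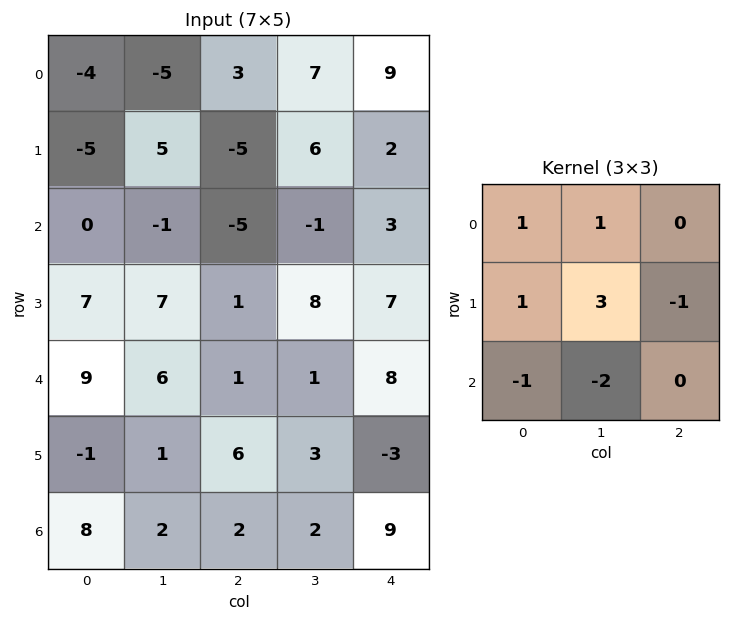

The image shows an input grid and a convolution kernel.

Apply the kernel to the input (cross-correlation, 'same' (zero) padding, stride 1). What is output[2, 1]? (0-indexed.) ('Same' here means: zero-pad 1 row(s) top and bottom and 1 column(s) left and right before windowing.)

-19

The receptive field on the zero-padded input at this output position is [-5 5 -5 / 0 -1 -5 / 7 7 1]. Elementwise product with the kernel and sum: -5·1 + 5·1 + 0·1 + -1·3 + -5·-1 + 7·-1 + 7·-2.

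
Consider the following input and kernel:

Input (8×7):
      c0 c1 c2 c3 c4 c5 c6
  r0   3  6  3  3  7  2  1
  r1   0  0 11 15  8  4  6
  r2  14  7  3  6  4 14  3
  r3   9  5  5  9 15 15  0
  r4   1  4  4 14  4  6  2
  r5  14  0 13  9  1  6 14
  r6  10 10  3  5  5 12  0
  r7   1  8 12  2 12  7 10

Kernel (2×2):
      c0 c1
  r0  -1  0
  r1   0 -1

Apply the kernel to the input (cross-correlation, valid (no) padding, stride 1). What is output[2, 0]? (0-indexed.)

-19

The receptive field on the input at this output position is [14 7 / 9 5]. Elementwise product with the kernel and sum: 14·-1 + 5·-1.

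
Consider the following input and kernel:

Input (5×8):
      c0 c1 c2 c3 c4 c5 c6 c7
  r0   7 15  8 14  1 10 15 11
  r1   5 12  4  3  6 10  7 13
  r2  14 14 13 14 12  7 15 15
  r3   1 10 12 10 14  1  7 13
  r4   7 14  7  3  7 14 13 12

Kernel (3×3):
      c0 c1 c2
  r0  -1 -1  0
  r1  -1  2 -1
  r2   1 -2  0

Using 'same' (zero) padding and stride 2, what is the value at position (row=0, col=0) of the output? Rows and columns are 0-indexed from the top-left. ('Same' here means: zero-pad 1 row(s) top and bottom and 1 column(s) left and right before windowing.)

-11

The receptive field on the zero-padded input at this output position is [0 0 0 / 0 7 15 / 0 5 12]. Elementwise product with the kernel and sum: 0·-1 + 0·-1 + 0·-1 + 7·2 + 15·-1 + 0·1 + 5·-2.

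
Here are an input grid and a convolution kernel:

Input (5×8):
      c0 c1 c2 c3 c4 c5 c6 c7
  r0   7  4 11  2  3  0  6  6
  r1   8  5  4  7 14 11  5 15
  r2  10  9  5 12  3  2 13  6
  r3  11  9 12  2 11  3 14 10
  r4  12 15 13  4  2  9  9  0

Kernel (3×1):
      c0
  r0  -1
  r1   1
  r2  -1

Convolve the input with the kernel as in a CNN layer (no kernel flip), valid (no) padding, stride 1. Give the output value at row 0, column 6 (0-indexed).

-14

The receptive field on the input at this output position is [6 / 5 / 13]. Elementwise product with the kernel and sum: 6·-1 + 5·1 + 13·-1.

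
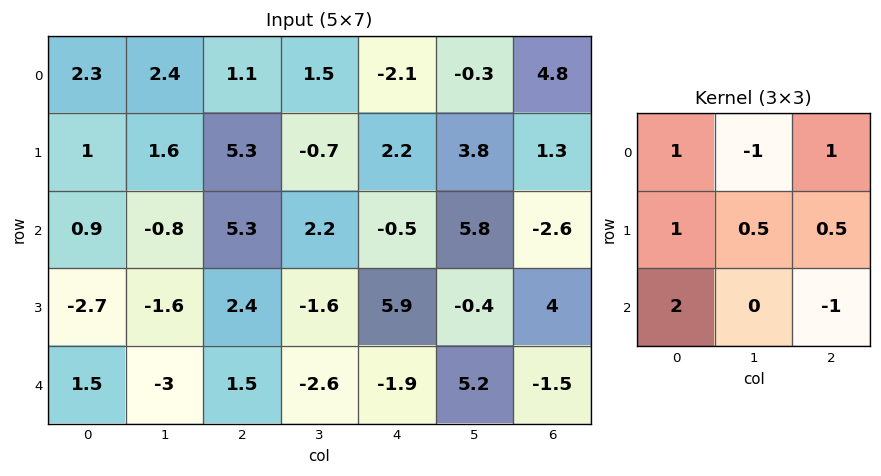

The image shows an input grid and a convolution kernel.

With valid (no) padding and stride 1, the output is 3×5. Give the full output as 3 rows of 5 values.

1.95 2.9 14.65 4.2 9.35
0.05 -3.05 13.25 2.95 8.6
6.2 -8.5 12.05 -0.75 -3.5

Output[0,0]: The receptive field on the input at this output position is [2.3 2.4 1.1 / 1 1.6 5.3 / 0.9 -0.8 5.3]. Elementwise product with the kernel and sum: 2.3·1 + 2.4·-1 + 1.1·1 + 1·1 + 1.6·0.5 + 5.3·0.5 + 0.9·2 + 5.3·-1.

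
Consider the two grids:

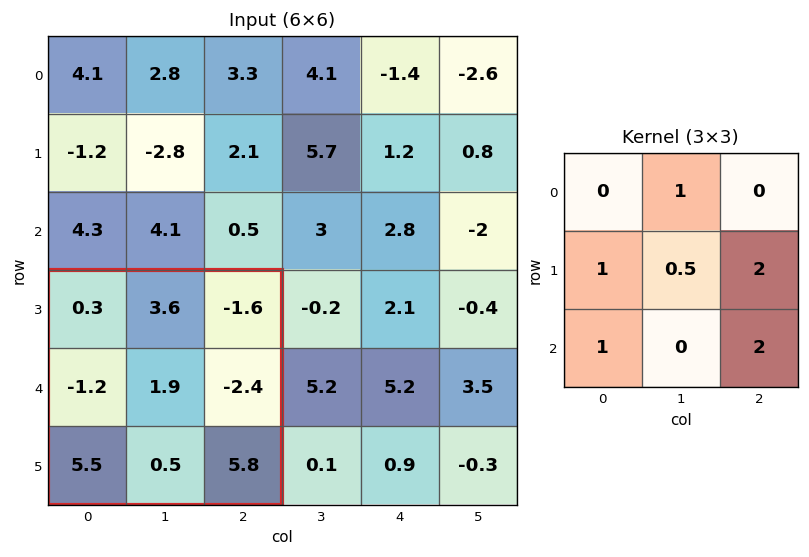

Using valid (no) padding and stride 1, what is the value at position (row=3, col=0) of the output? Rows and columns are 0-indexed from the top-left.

The receptive field on the input at this output position is [0.3 3.6 -1.6 / -1.2 1.9 -2.4 / 5.5 0.5 5.8]. Elementwise product with the kernel and sum: 3.6·1 + -1.2·1 + 1.9·0.5 + -2.4·2 + 5.5·1 + 5.8·2.

15.65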